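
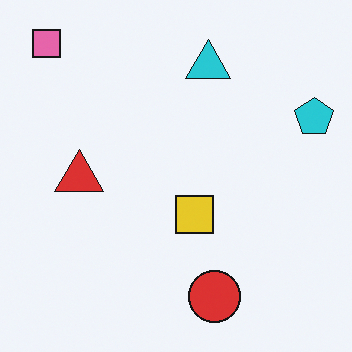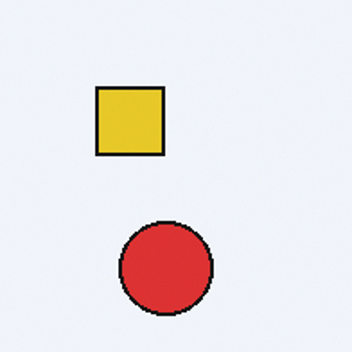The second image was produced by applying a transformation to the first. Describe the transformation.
Cropped to a noticeably smaller region and rescaled.

The visible shapes are larger and the field of view is narrower; shapes near the original edges may be partly or wholly outside the frame — a crop-and-rescale.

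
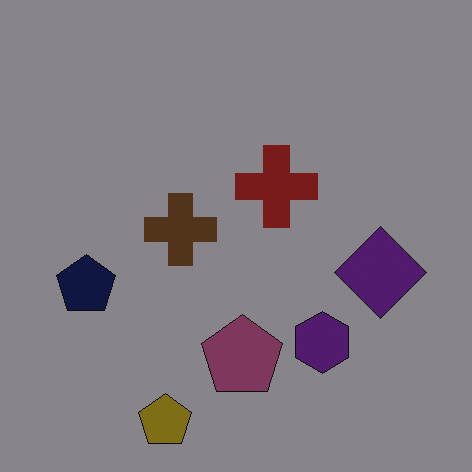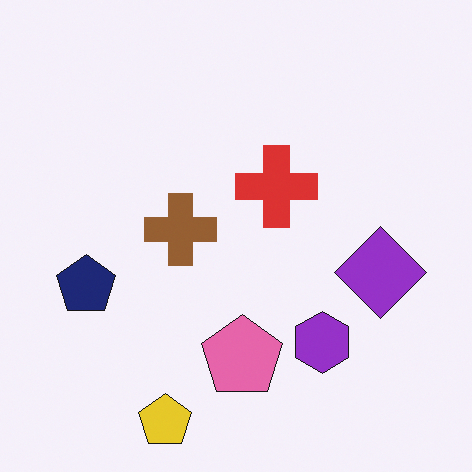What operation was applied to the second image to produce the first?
The image was substantially darkened.

Every pixel — background and shapes alike — is uniformly darkened.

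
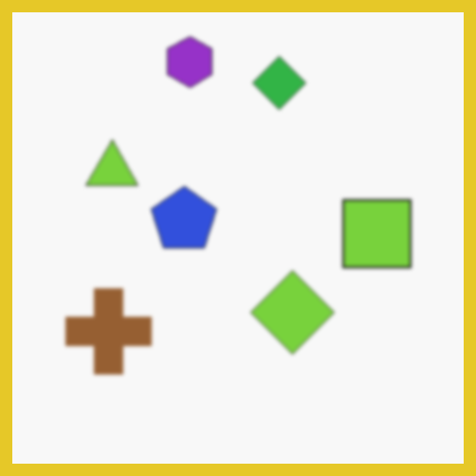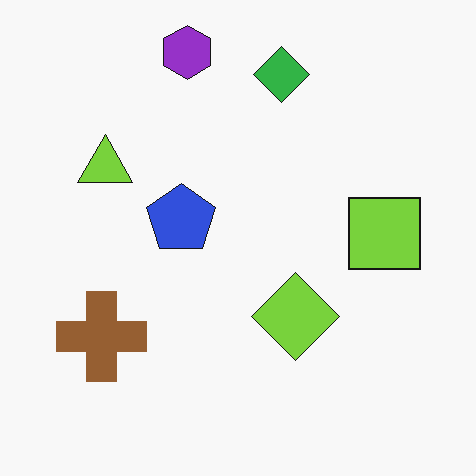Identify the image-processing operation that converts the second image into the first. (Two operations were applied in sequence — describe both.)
The first image is the second lightly blurred, then framed with a yellow border.

Shape edges and outlines are uniformly softened across the whole image. A solid yellow frame runs around the edge of the first image, with the content slightly shrunk inside it.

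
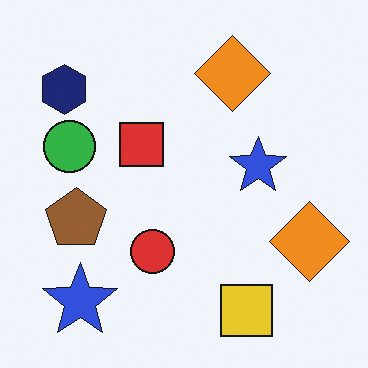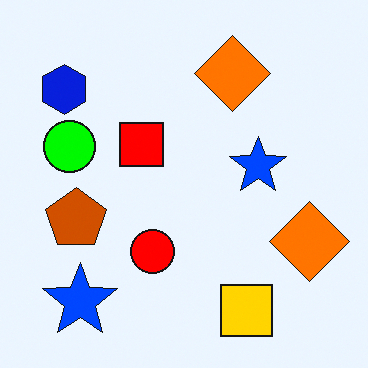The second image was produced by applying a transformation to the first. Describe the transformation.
This is the original image made much more vivid (saturation change).

All colors are more vivid — a global saturation change.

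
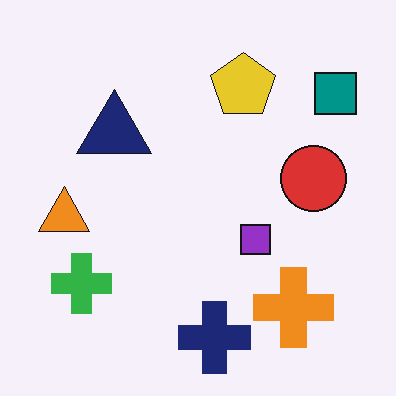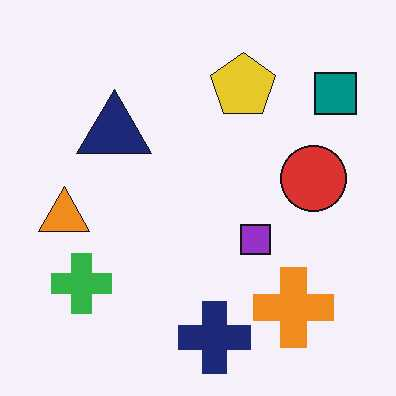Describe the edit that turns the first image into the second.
It was given moderate JPEG compression.

Blocky 8×8 compression artifacts appear around shape edges and the flat background shows ringing — characteristic JPEG degradation.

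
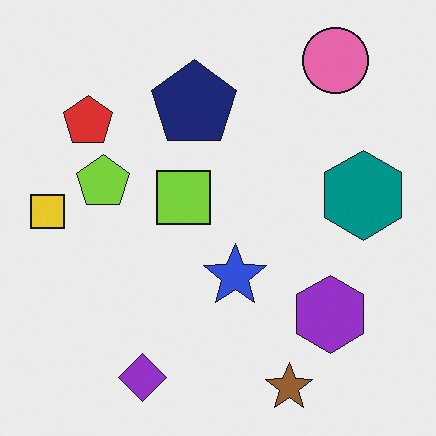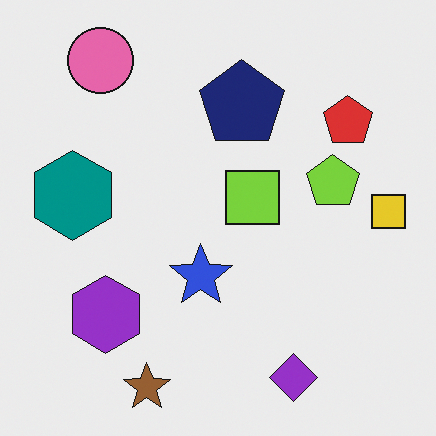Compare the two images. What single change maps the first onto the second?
Flipped horizontally (left ↔ right).

The yellow square is in the left of the first image and the right of the second — shapes on opposite sides of the vertical midline have swapped in a mirror flip.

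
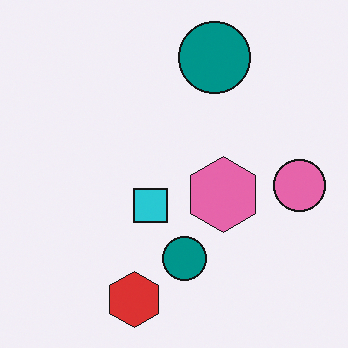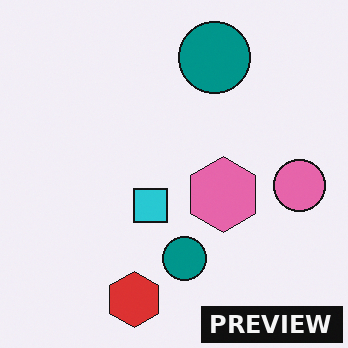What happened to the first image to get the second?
The image was watermarked with the text "PREVIEW" in the lower-right corner.

A dark label reading "PREVIEW" appears in the lower-right corner.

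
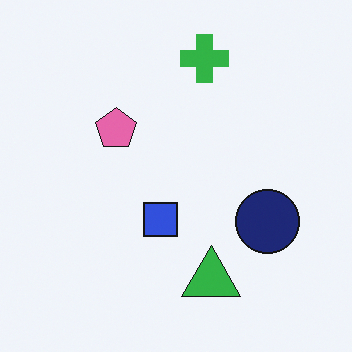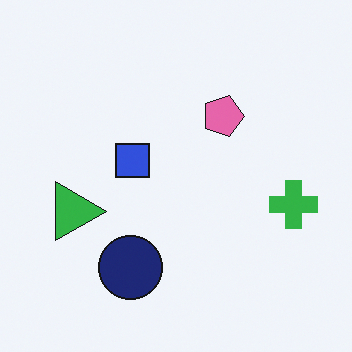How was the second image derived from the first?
This is the original image rotated 90° clockwise.

The green cross sits in the top of the first image and the right of the second — consistent with a whole-image 90° clockwise rotation.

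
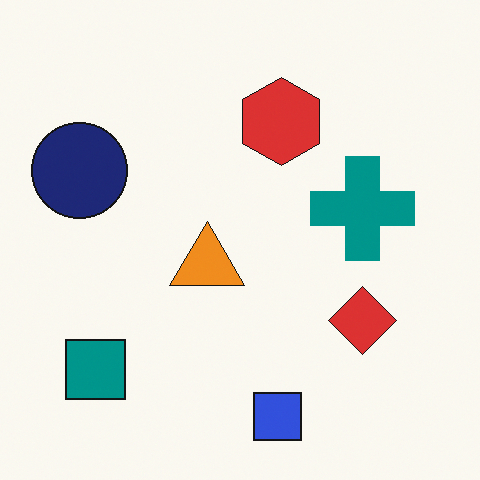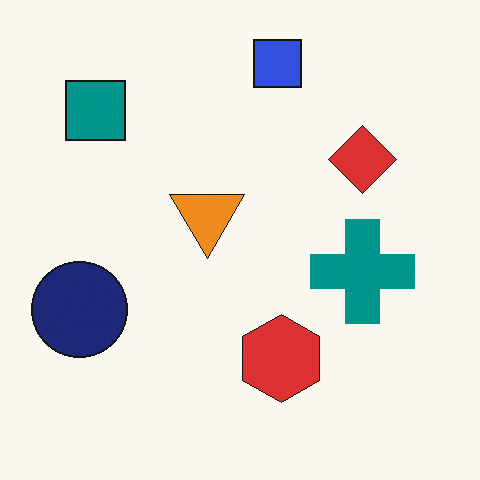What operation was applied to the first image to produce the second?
It was flipped vertically (top ↔ bottom).

The blue square is in the bottom of the first image and the top of the second — shapes on opposite sides of the horizontal midline have swapped in a mirror flip.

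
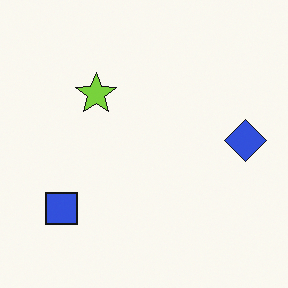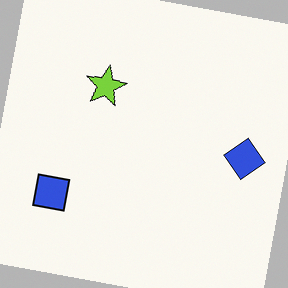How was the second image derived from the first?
This is the original image rotated clockwise by a slight angle.

Every shape is tilted by the same angle and the image corners show triangular fill wedges — a whole-image rotation by a non-right angle.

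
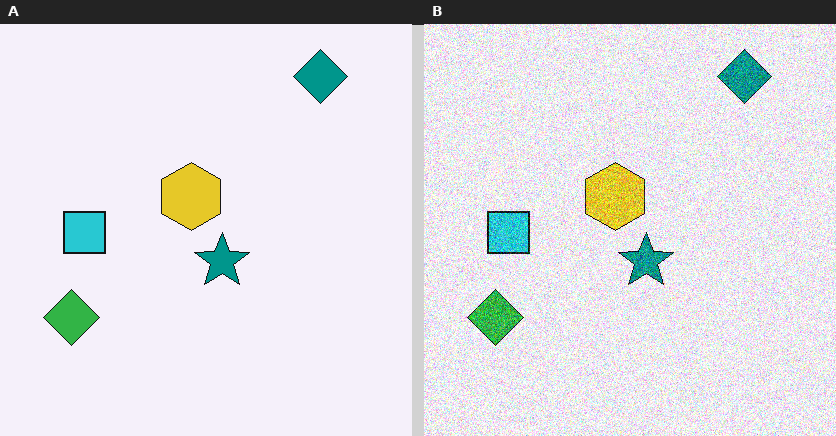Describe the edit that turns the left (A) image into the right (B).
This is the original image degraded with heavy additive noise.

Random speckle covers the whole image, including the flat background.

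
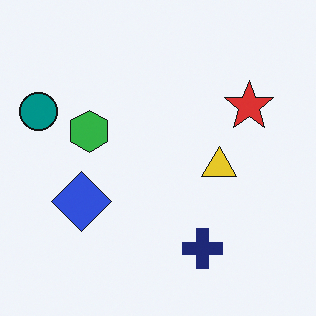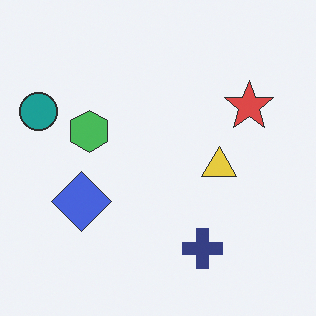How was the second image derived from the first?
The second image is the first given slightly reduced contrast.

Tones are pushed toward mid-grey across the whole image — a global contrast change.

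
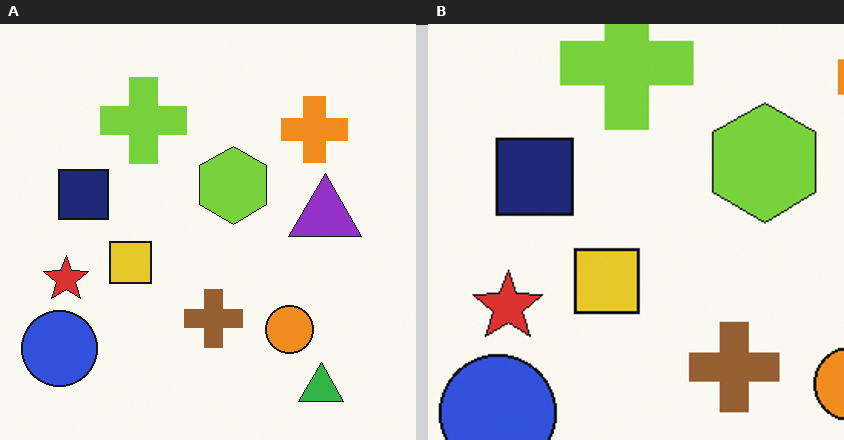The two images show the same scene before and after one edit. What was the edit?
The right (B) image is the left (A) cropped slightly and scaled back up.

The visible shapes are larger and the field of view is narrower; shapes near the original edges may be partly or wholly outside the frame — a crop-and-rescale.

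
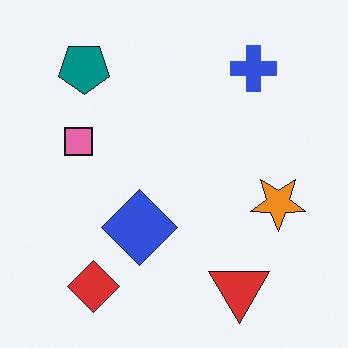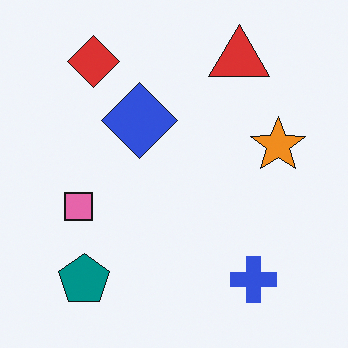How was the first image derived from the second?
Flipped vertically (top ↔ bottom).

The red triangle is in the top-right of the second image and the bottom-right of the first — shapes on opposite sides of the horizontal midline have swapped in a mirror flip.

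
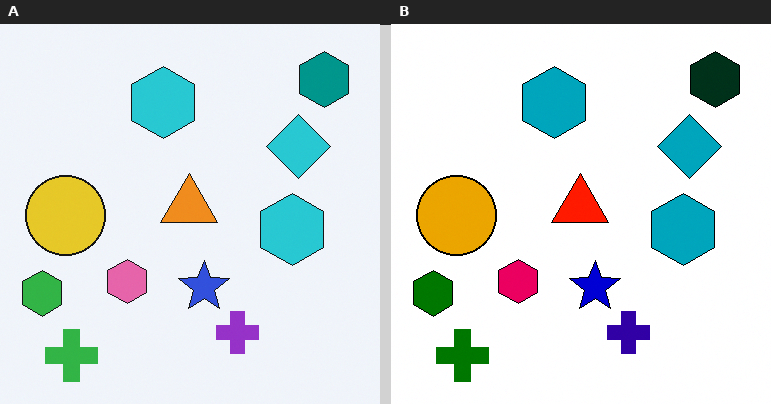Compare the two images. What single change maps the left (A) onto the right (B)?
The image was boosted in contrast.

Tones are pushed away from mid-grey across the whole image — a global contrast change.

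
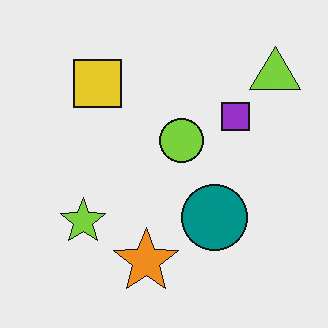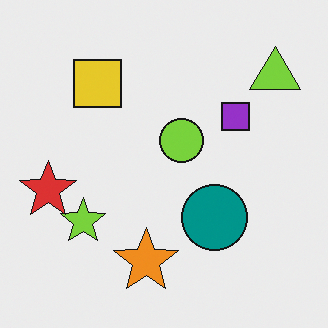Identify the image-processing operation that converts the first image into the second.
This is the original image overlaid with an additional red star.

A red star appears in the second image that is absent from the first.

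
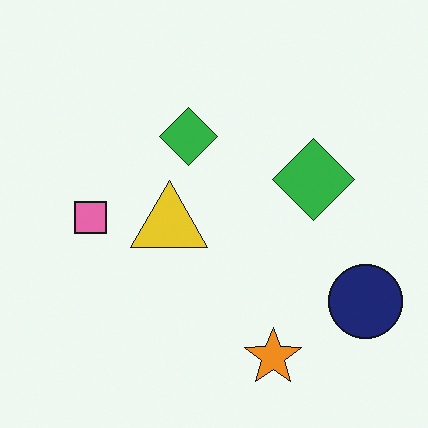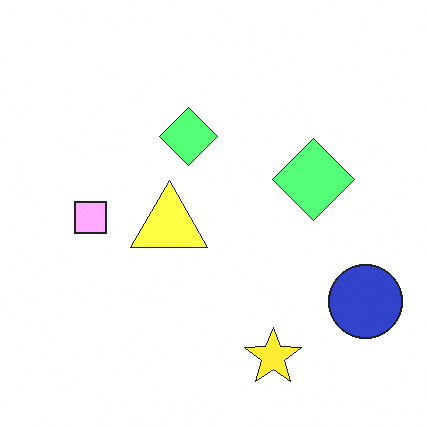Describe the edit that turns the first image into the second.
It was brightened a lot.

Every pixel — background and shapes alike — is uniformly brightened.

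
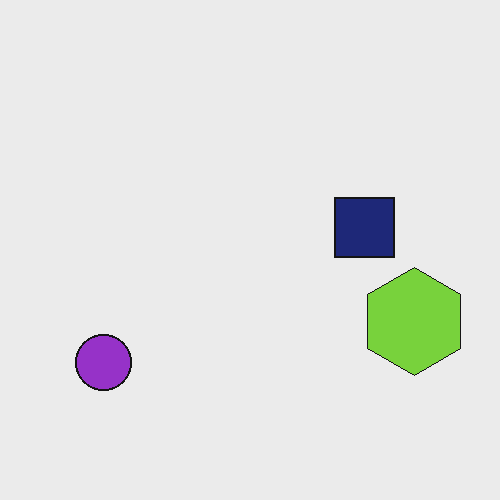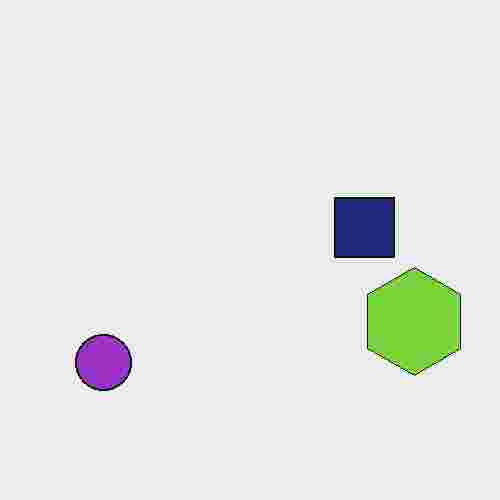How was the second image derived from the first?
The image was heavily JPEG-compressed with obvious blocking artifacts.

Blocky 8×8 compression artifacts appear around shape edges and the flat background shows ringing — characteristic JPEG degradation.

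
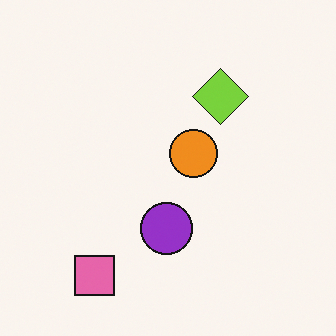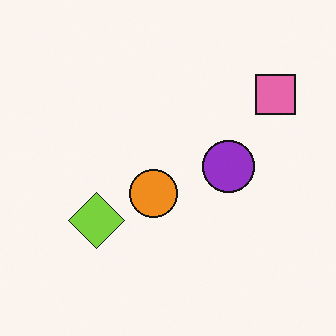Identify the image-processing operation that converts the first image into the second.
The second image is the first transposed (reflected across the top-left ↔ bottom-right diagonal).

Shapes have swapped their row and column positions — what was in the top-right is now in the bottom-left — a diagonal reflection.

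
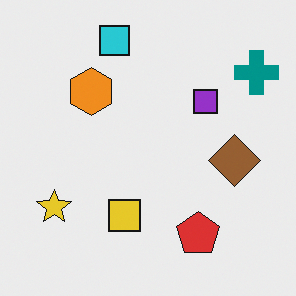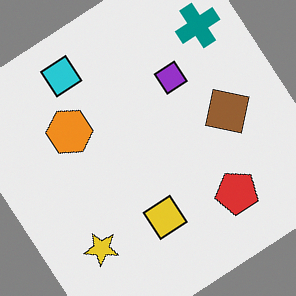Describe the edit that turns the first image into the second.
This is the original image rotated counter-clockwise by a large amount — several tens of degrees.

Every shape is tilted by the same angle and the image corners show triangular fill wedges — a whole-image rotation by a non-right angle.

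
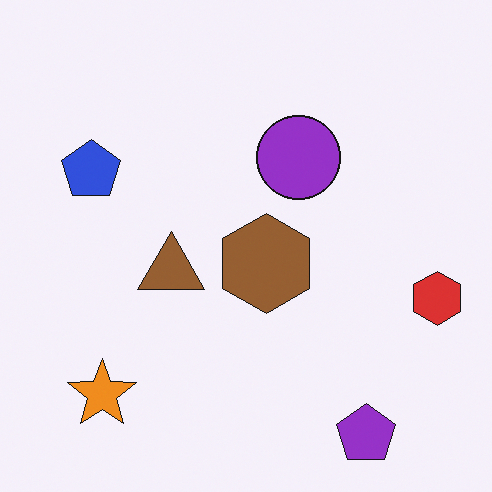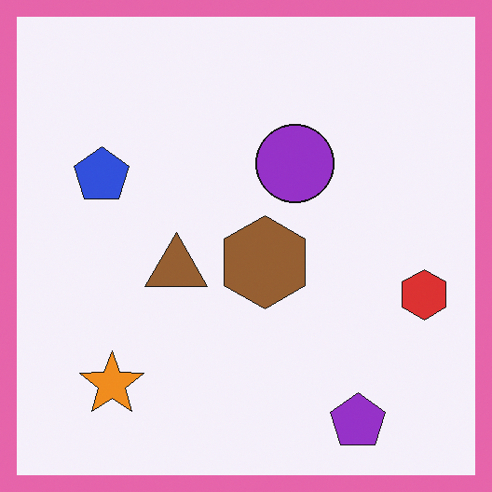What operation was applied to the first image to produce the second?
The image was framed with a pink border.

A solid pink frame runs around the edge of the second image, with the content slightly shrunk inside it.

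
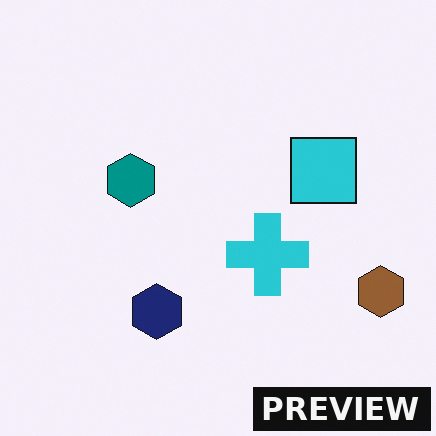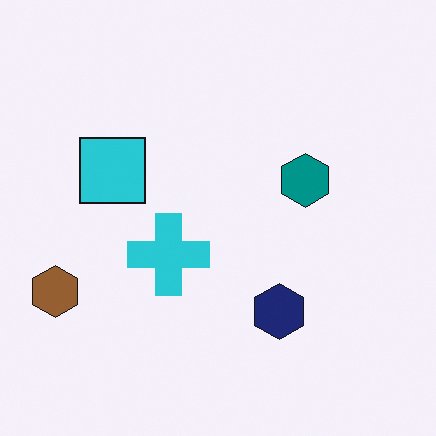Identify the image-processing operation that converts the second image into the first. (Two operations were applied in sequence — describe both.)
The transformation is: flipped horizontally (left ↔ right), then watermarked with the text "PREVIEW" in the lower-right corner.

The brown hexagon is in the bottom-left of the second image and the bottom-right of the first — shapes on opposite sides of the vertical midline have swapped in a mirror flip. A dark label reading "PREVIEW" appears in the lower-right corner.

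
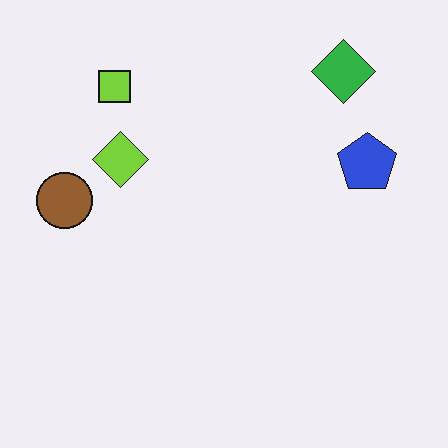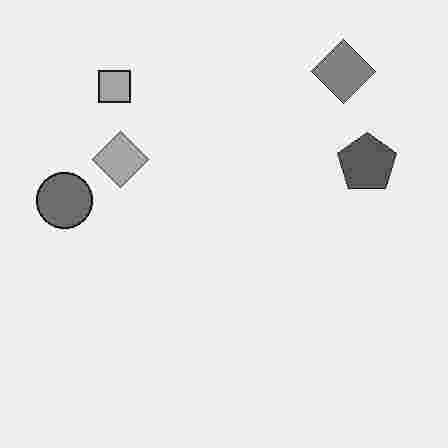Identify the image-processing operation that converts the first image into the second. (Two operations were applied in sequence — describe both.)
This is the original image converted to grayscale, then heavily JPEG-compressed with obvious blocking artifacts.

All color is removed — every shape is now a shade of grey. Blocky 8×8 compression artifacts appear around shape edges and the flat background shows ringing — characteristic JPEG degradation.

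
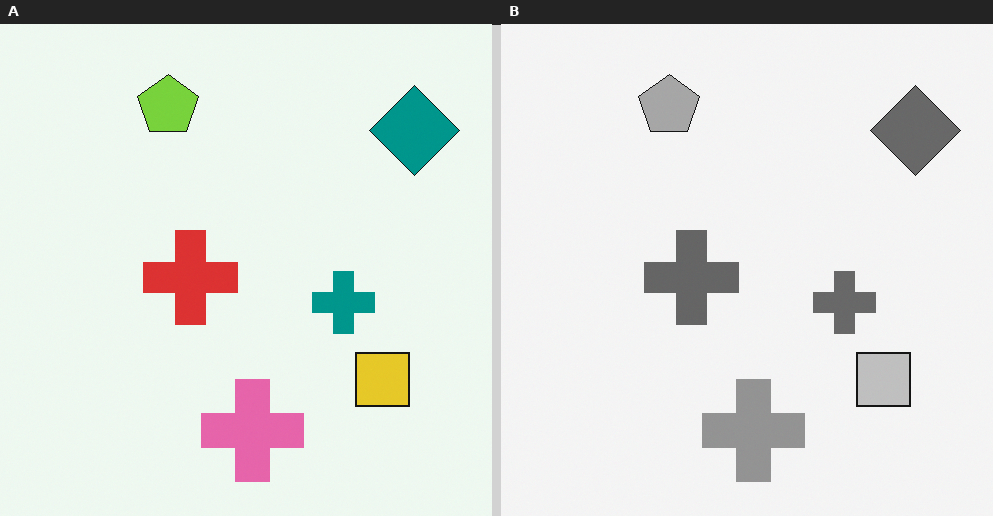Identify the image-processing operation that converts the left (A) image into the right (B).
It was converted to grayscale.

All color is removed — every shape is now a shade of grey.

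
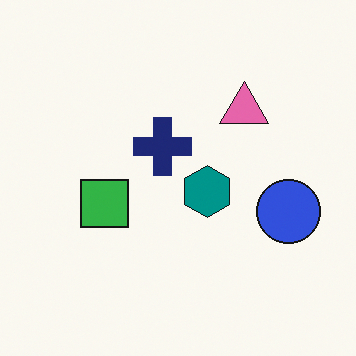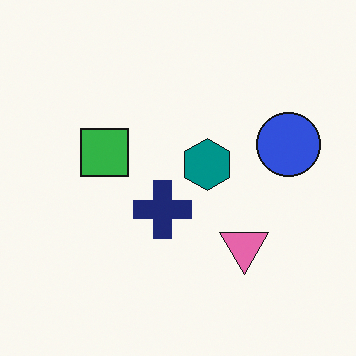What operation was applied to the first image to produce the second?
The image was flipped vertically (top ↔ bottom).

The pink triangle is in the top-right of the first image and the bottom-right of the second — shapes on opposite sides of the horizontal midline have swapped in a mirror flip.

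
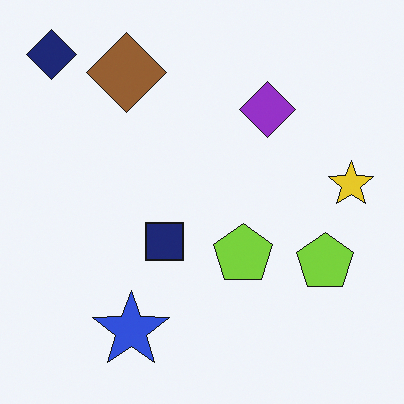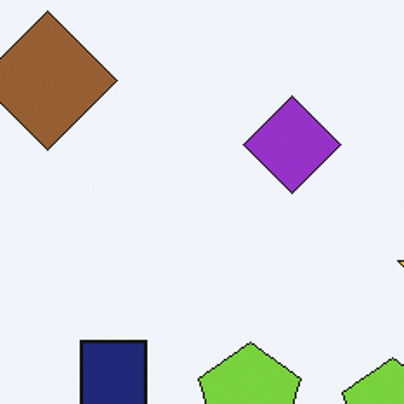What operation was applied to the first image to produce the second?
The transformation is: cropped tightly and scaled back up.

The visible shapes are larger and the field of view is narrower; shapes near the original edges may be partly or wholly outside the frame — a crop-and-rescale.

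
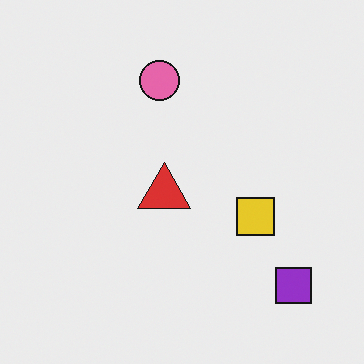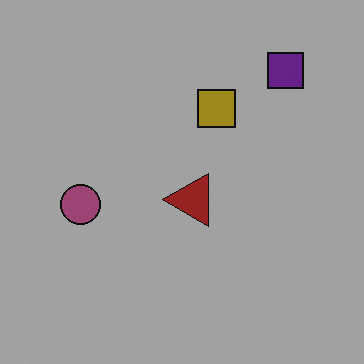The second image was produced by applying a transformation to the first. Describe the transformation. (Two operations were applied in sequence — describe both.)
Rotated 90° counter-clockwise, then darkened a lot.

The purple square sits in the bottom-right of the first image and the top-right of the second — consistent with a whole-image 90° counter-clockwise rotation. Every pixel — background and shapes alike — is uniformly darkened.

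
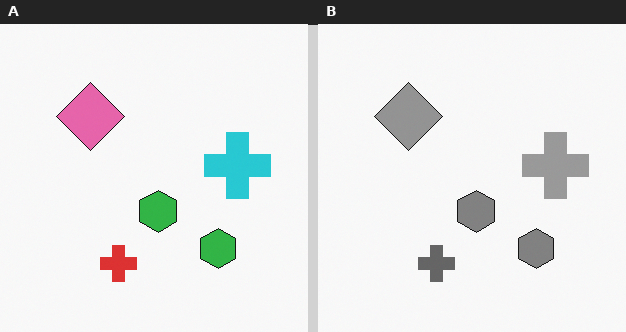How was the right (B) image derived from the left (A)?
The right (B) image is the left (A) converted to grayscale.

All color is removed — every shape is now a shade of grey.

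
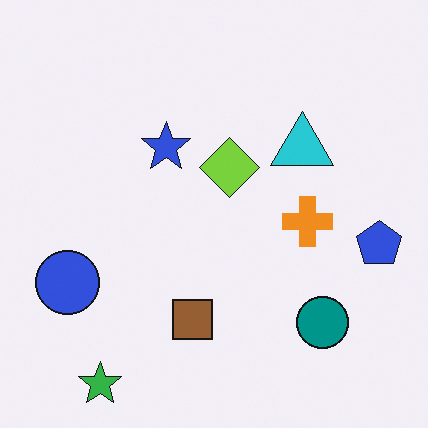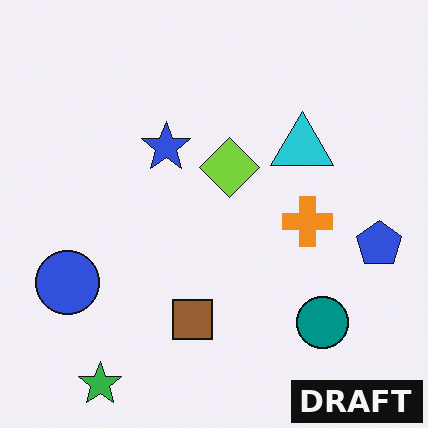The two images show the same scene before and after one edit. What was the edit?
This is the original image watermarked with the text "DRAFT" in the lower-right corner.

A dark label reading "DRAFT" appears in the lower-right corner.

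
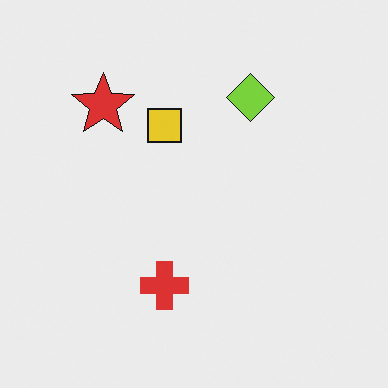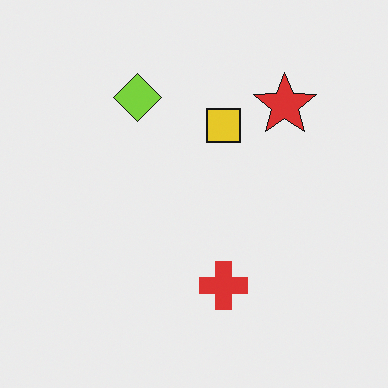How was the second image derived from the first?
The transformation is: flipped horizontally (left ↔ right).

The red star is in the top-left of the first image and the top-right of the second — shapes on opposite sides of the vertical midline have swapped in a mirror flip.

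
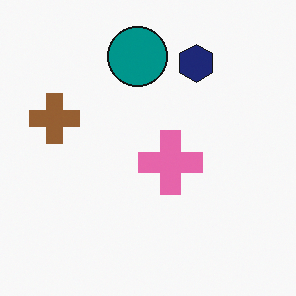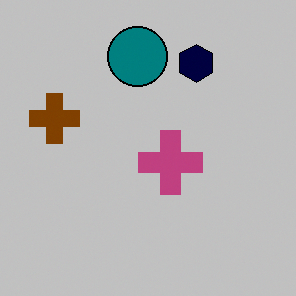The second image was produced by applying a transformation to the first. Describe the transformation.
The transformation is: aggressively posterized.

Each flat color has snapped to a coarser quantized level — most visibly, the near-white background has dropped to a flat grey.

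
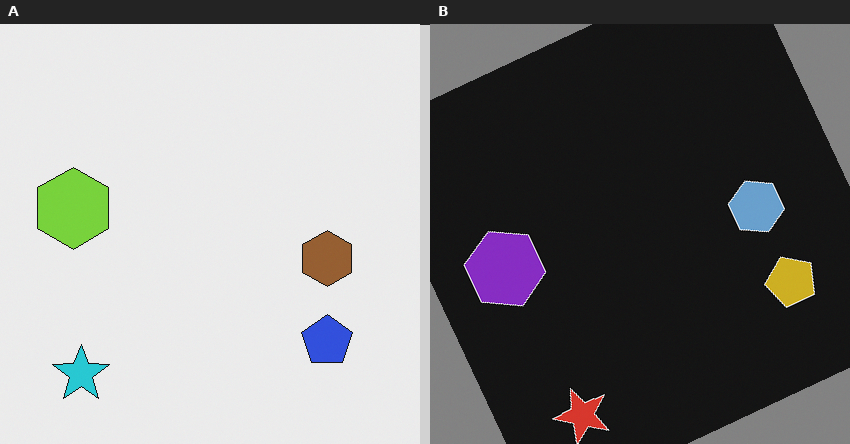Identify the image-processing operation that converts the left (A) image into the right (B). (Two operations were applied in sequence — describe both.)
The image was color-inverted (negative), then rotated counter-clockwise by a moderate amount.

The light background has become dark and every shape's color is its complement — a photographic negative. Every shape is tilted by the same angle and the image corners show triangular fill wedges — a whole-image rotation by a non-right angle.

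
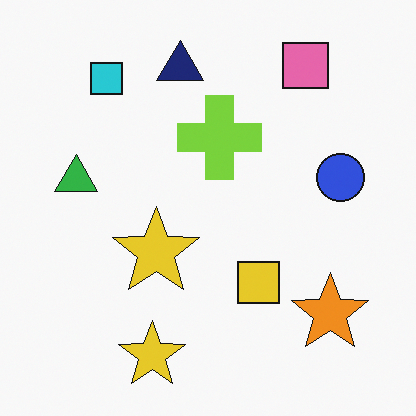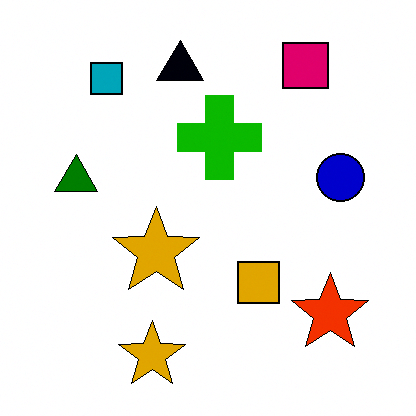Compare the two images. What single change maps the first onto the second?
This is the original image boosted in contrast.

Tones are pushed away from mid-grey across the whole image — a global contrast change.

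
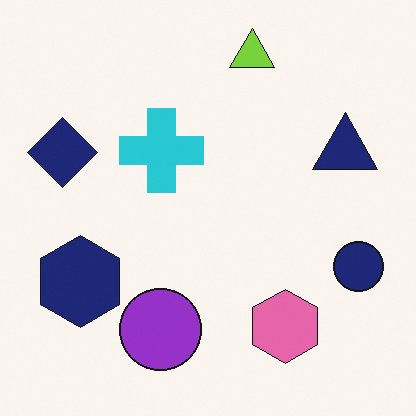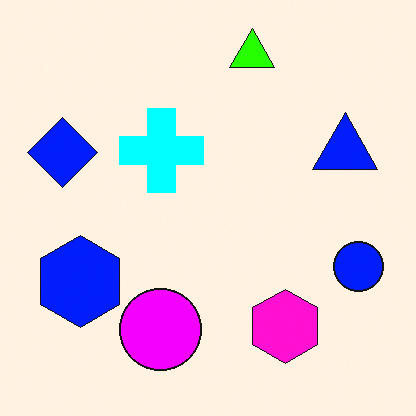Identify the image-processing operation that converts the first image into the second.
Heavily oversaturated.

All colors are more vivid — a global saturation change.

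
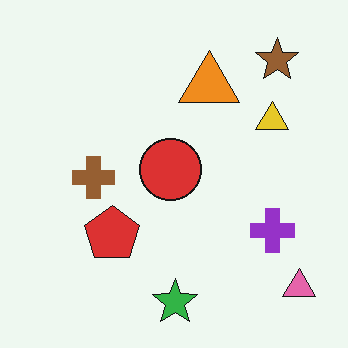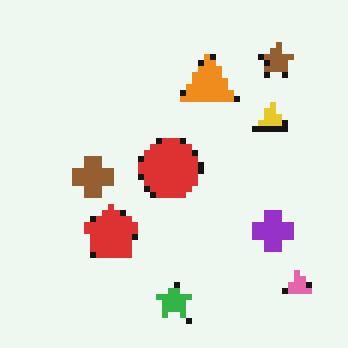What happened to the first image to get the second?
The transformation is: pixelated into visible square blocks.

Shapes are reduced to large square blocks; fine edges and outlines are lost — a downscale-then-upscale (mosaic) effect.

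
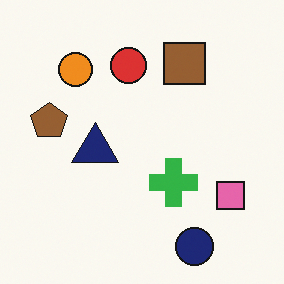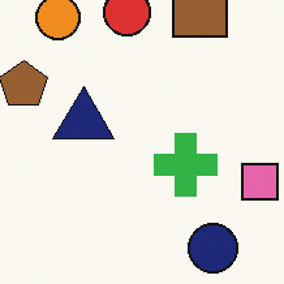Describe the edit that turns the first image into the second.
Cropped slightly and scaled back up.

The visible shapes are larger and the field of view is narrower; shapes near the original edges may be partly or wholly outside the frame — a crop-and-rescale.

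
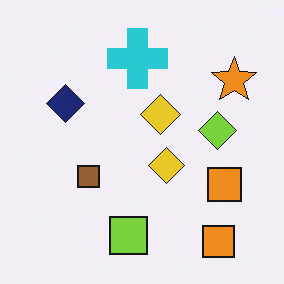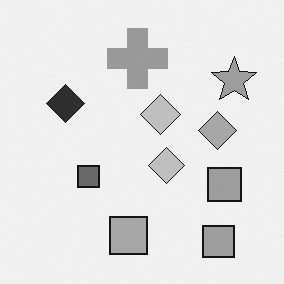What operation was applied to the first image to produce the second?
The transformation is: converted to grayscale.

All color is removed — every shape is now a shade of grey.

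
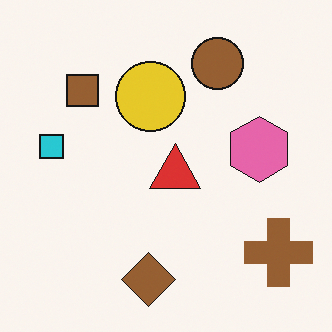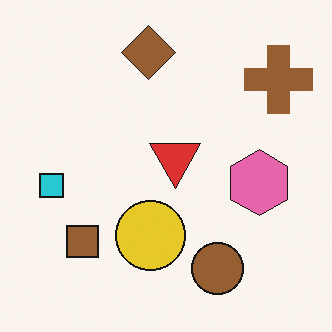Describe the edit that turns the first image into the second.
The image was flipped vertically (top ↔ bottom).

The brown diamond is in the bottom of the first image and the top of the second — shapes on opposite sides of the horizontal midline have swapped in a mirror flip.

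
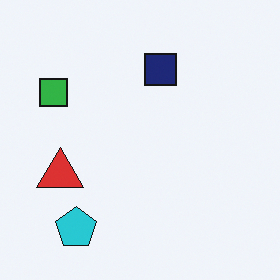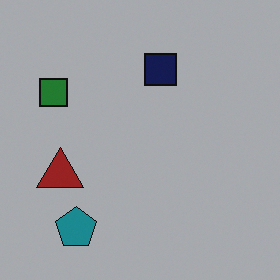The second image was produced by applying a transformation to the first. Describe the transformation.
The second image is the first substantially darkened.

Every pixel — background and shapes alike — is uniformly darkened.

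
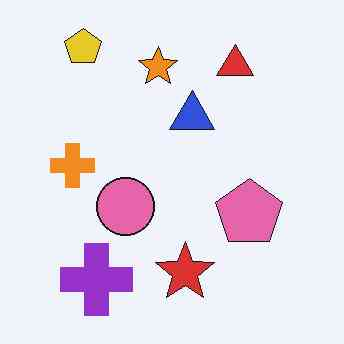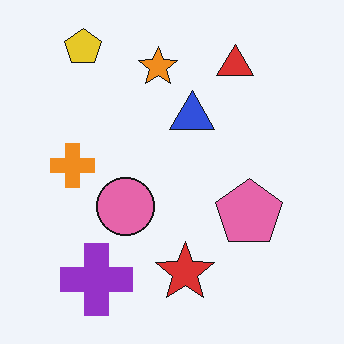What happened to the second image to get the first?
It was JPEG-compressed with visible artifacts.

Blocky 8×8 compression artifacts appear around shape edges and the flat background shows ringing — characteristic JPEG degradation.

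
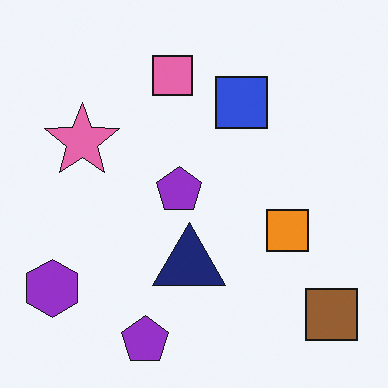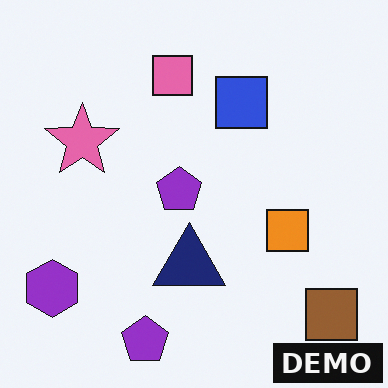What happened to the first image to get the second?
This is the original image watermarked with the text "DEMO" in the lower-right corner.

A dark label reading "DEMO" appears in the lower-right corner.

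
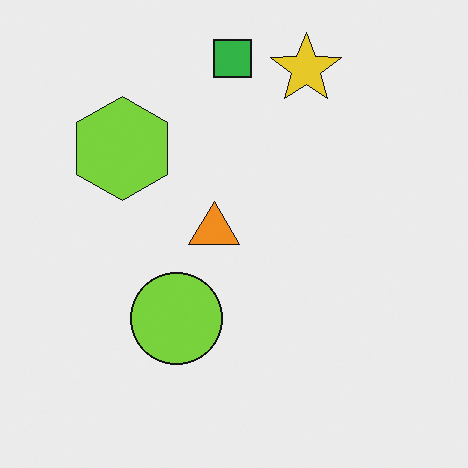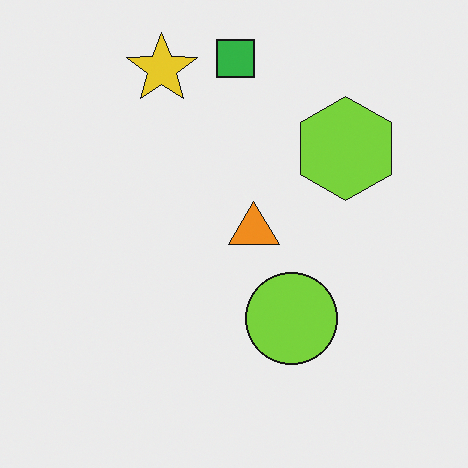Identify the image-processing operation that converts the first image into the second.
The transformation is: flipped horizontally (left ↔ right).

The lime hexagon is in the top-left of the first image and the top-right of the second — shapes on opposite sides of the vertical midline have swapped in a mirror flip.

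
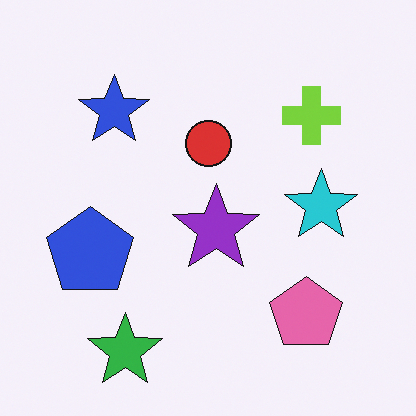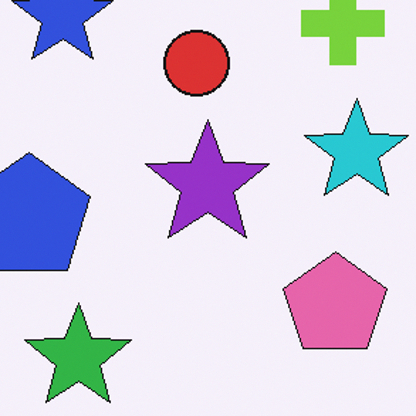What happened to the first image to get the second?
The second image is the first cropped to a modestly smaller region and rescaled.

The visible shapes are larger and the field of view is narrower; shapes near the original edges may be partly or wholly outside the frame — a crop-and-rescale.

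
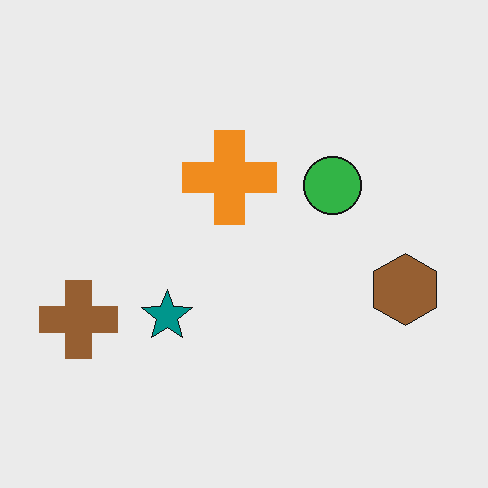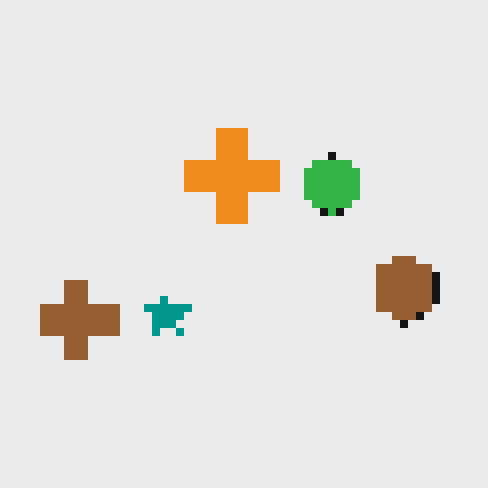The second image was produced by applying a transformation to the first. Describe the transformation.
It was pixelated into visible square blocks.

Shapes are reduced to large square blocks; fine edges and outlines are lost — a downscale-then-upscale (mosaic) effect.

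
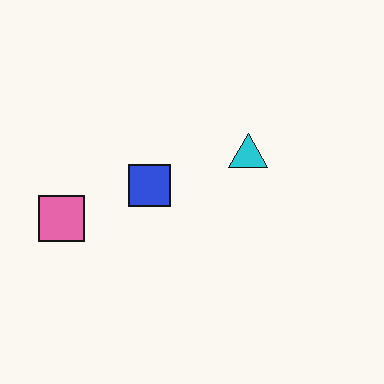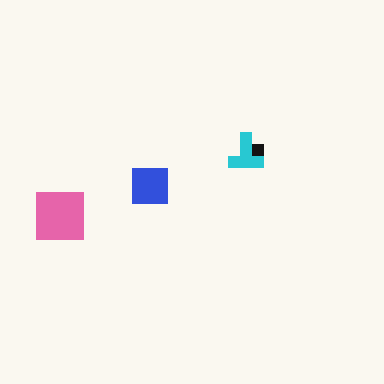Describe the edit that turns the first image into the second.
Coarsely pixelated.

Shapes are reduced to large square blocks; fine edges and outlines are lost — a downscale-then-upscale (mosaic) effect.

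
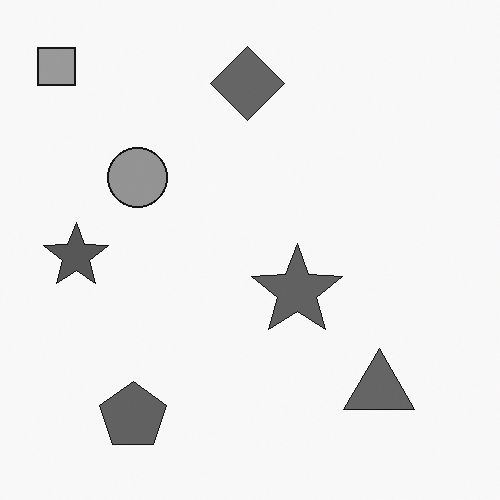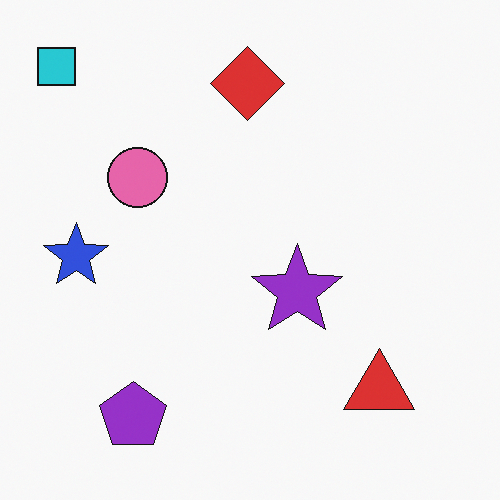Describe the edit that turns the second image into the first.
The image was converted to grayscale.

All color is removed — every shape is now a shade of grey.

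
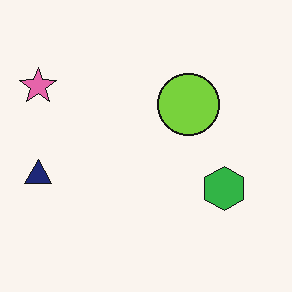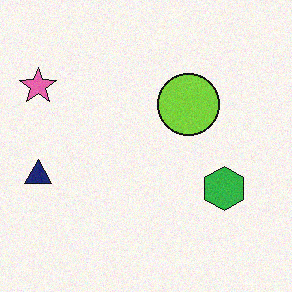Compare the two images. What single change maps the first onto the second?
This is the original image degraded with subtle gaussian noise.

Random speckle covers the whole image, including the flat background.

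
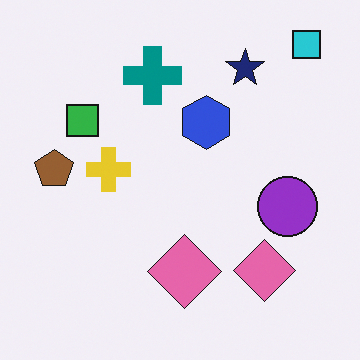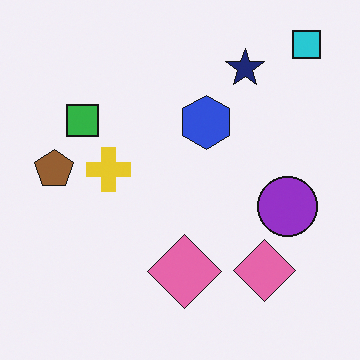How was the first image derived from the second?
The first image is the second overlaid with an additional teal cross.

A teal cross appears in the first image that is absent from the second.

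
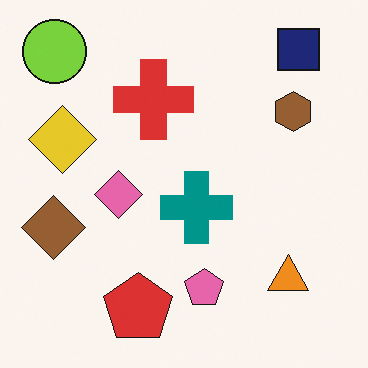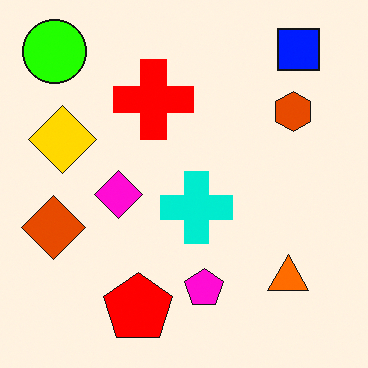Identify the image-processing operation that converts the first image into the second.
The transformation is: made much more vivid (saturation change).

All colors are more vivid — a global saturation change.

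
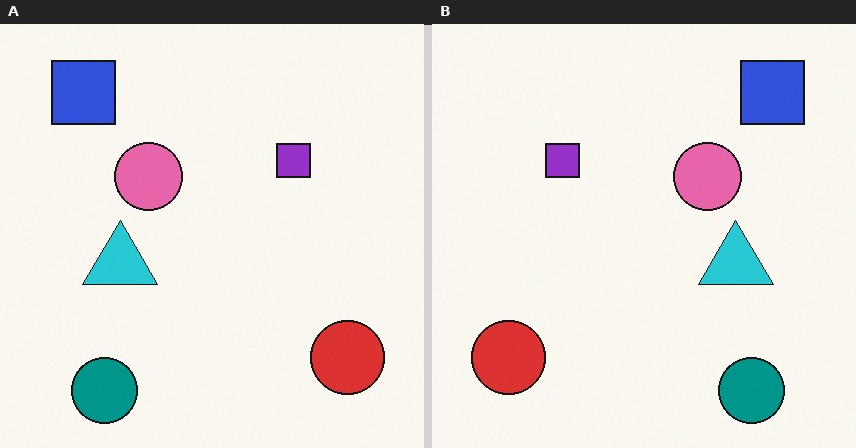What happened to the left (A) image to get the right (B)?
The image was flipped horizontally (left ↔ right).

The red circle is in the bottom-right of the left (A) image and the bottom-left of the right (B) — shapes on opposite sides of the vertical midline have swapped in a mirror flip.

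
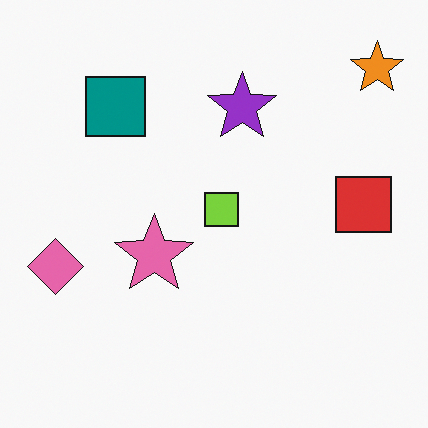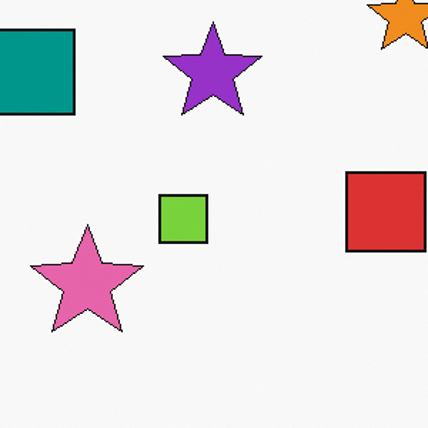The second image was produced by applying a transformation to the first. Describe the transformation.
It was cropped to a modestly smaller region and rescaled.

The visible shapes are larger and the field of view is narrower; shapes near the original edges may be partly or wholly outside the frame — a crop-and-rescale.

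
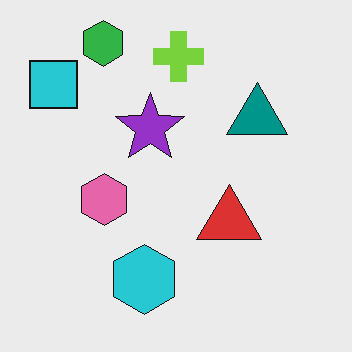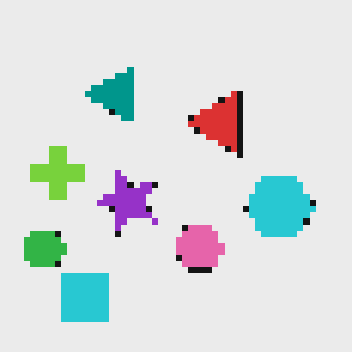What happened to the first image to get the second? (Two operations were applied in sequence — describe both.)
Pixelated into visible square blocks, then rotated 90° counter-clockwise.

Shapes are reduced to large square blocks; fine edges and outlines are lost — a downscale-then-upscale (mosaic) effect. The cyan square sits in the top-left of the first image and the bottom-left of the second — consistent with a whole-image 90° counter-clockwise rotation.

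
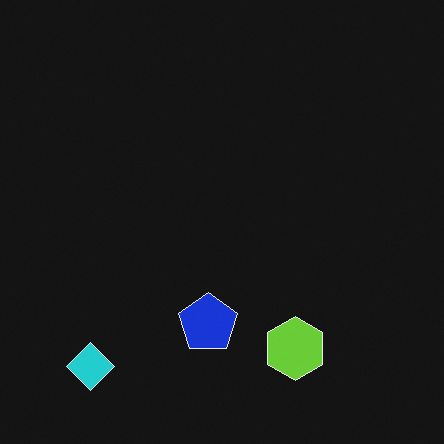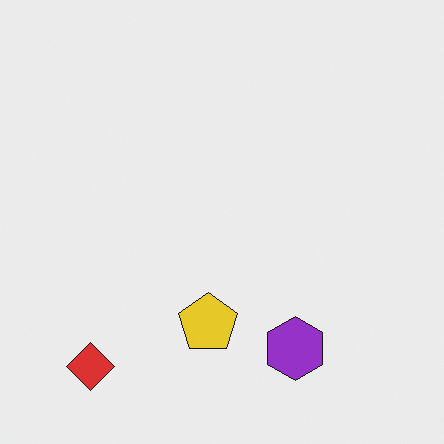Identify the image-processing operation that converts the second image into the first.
This is the original image color-inverted (negative).

The light background has become dark and every shape's color is its complement — a photographic negative.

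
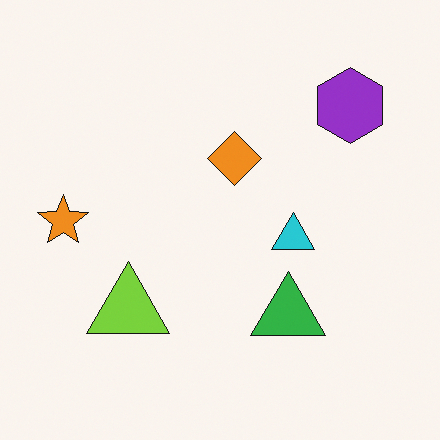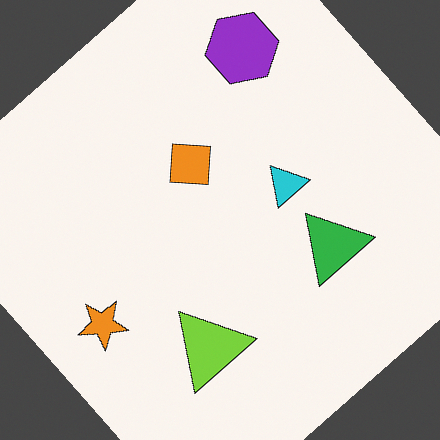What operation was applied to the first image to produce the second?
The transformation is: rotated counter-clockwise by a large amount — several tens of degrees.

Every shape is tilted by the same angle and the image corners show triangular fill wedges — a whole-image rotation by a non-right angle.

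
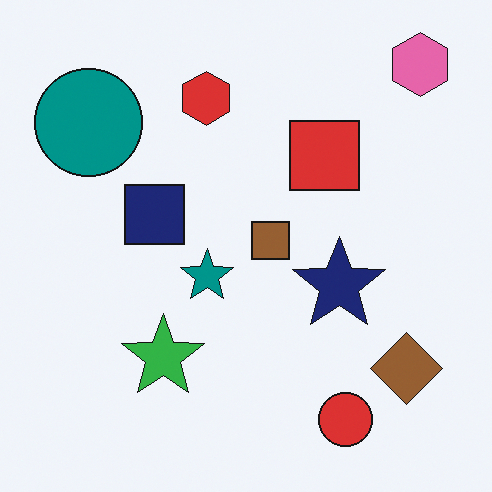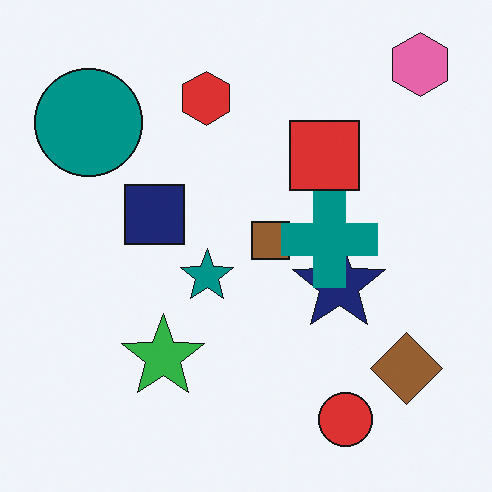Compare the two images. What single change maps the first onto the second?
The image was overlaid with an additional teal cross.

A teal cross appears in the second image that is absent from the first.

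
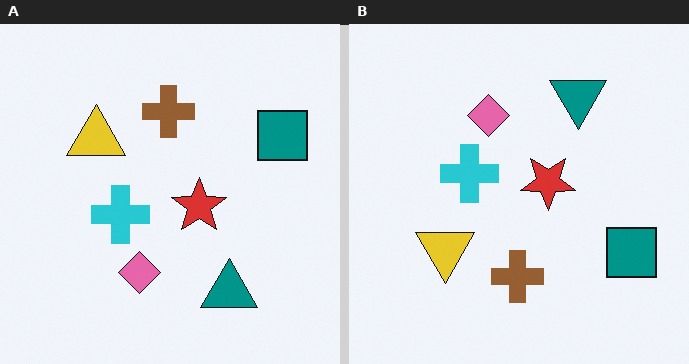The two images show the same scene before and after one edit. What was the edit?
The right (B) image is the left (A) flipped vertically (top ↔ bottom).

The teal triangle is in the bottom-right of the left (A) image and the top-right of the right (B) — shapes on opposite sides of the horizontal midline have swapped in a mirror flip.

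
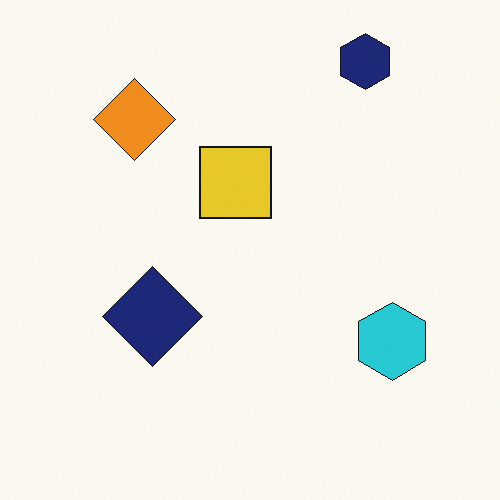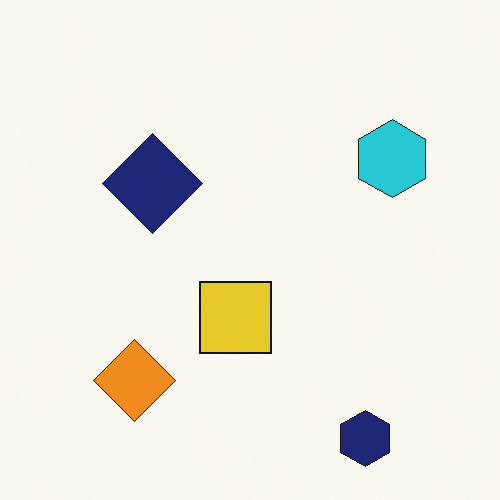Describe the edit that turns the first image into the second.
The transformation is: flipped vertically (top ↔ bottom).

The navy hexagon is in the top-right of the first image and the bottom-right of the second — shapes on opposite sides of the horizontal midline have swapped in a mirror flip.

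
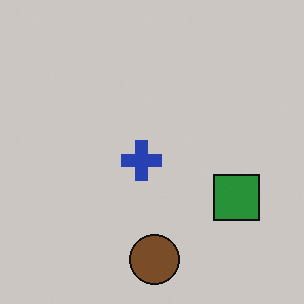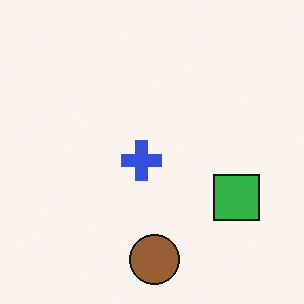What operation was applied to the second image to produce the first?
It was darkened a little.

Every pixel — background and shapes alike — is uniformly darkened.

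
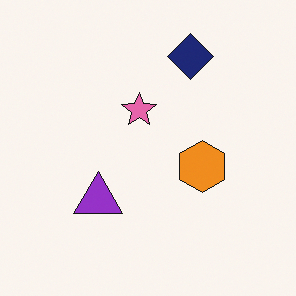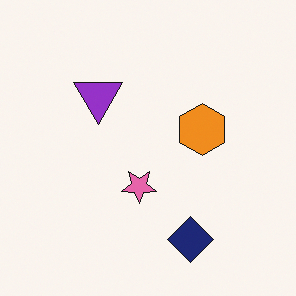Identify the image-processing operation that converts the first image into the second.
This is the original image flipped vertically (top ↔ bottom).

The navy diamond is in the top of the first image and the bottom of the second — shapes on opposite sides of the horizontal midline have swapped in a mirror flip.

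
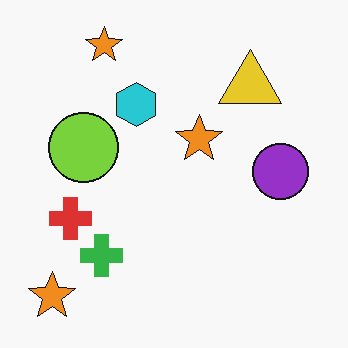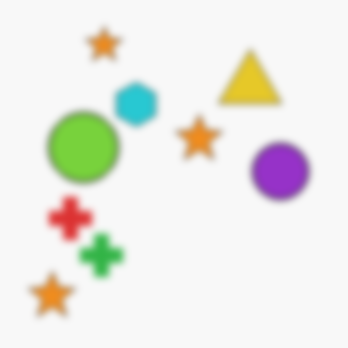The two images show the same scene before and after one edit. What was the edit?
The image was noticeably gaussian-blurred.

Shape edges and outlines are uniformly softened across the whole image.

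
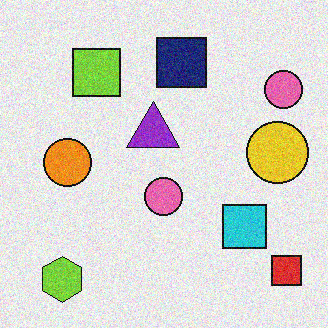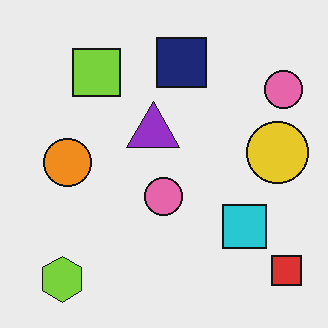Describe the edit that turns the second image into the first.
The first image is the second degraded with moderate additive noise.

Random speckle covers the whole image, including the flat background.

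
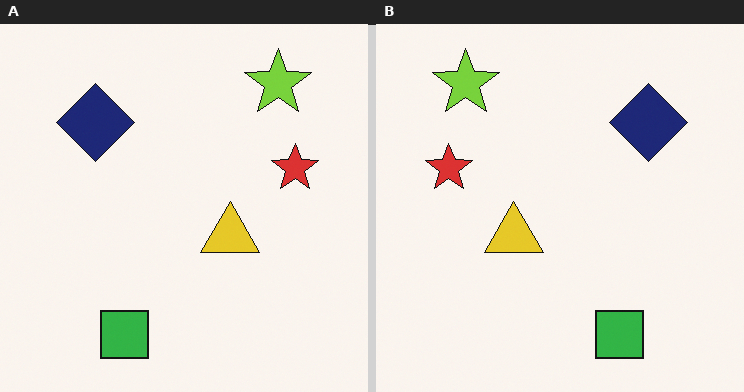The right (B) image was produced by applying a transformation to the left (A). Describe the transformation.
The image was flipped horizontally (left ↔ right).

The red star is in the right of the left (A) image and the left of the right (B) — shapes on opposite sides of the vertical midline have swapped in a mirror flip.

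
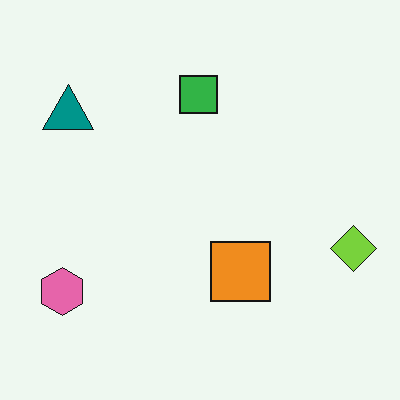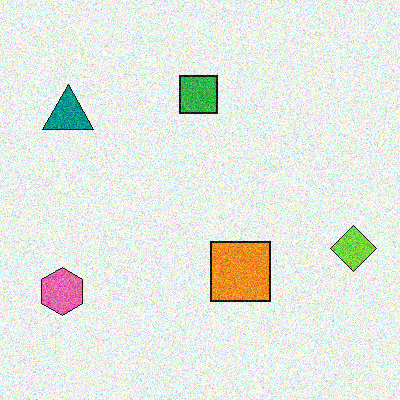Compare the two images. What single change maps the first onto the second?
The second image is the first degraded with visible gaussian noise.

Random speckle covers the whole image, including the flat background.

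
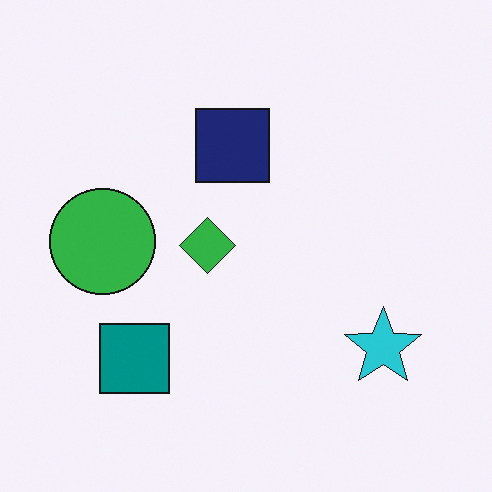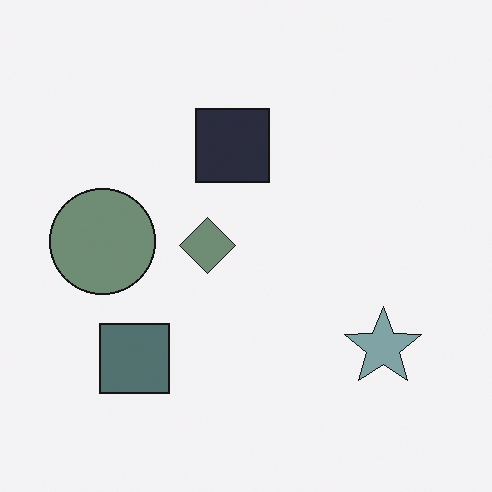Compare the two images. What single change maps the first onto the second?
It was heavily desaturated.

All colors are more muted and greyish — a global saturation change.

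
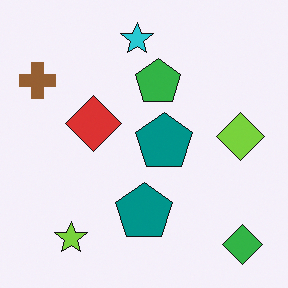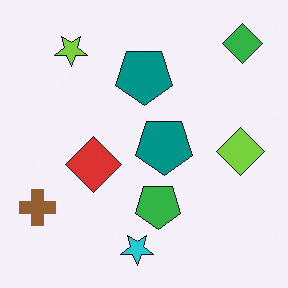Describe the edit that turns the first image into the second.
The image was flipped vertically (top ↔ bottom).

The cyan star is in the top of the first image and the bottom of the second — shapes on opposite sides of the horizontal midline have swapped in a mirror flip.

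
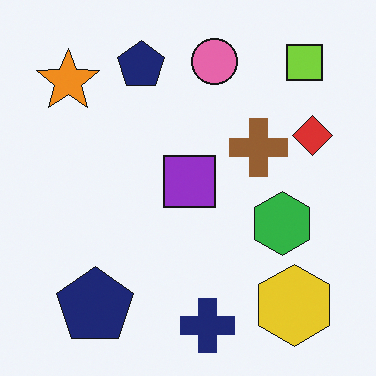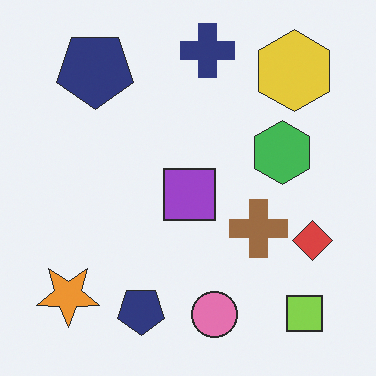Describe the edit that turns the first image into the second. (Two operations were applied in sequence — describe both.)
This is the original image given slightly reduced contrast, then flipped vertically (top ↔ bottom).

Tones are pushed toward mid-grey across the whole image — a global contrast change. The navy cross is in the bottom of the first image and the top of the second — shapes on opposite sides of the horizontal midline have swapped in a mirror flip.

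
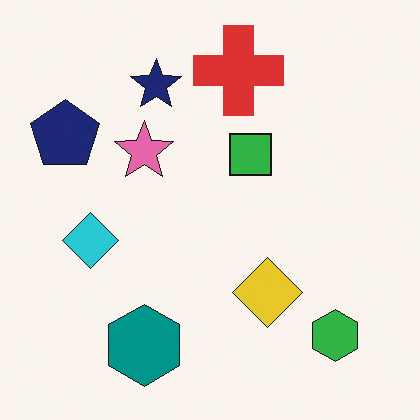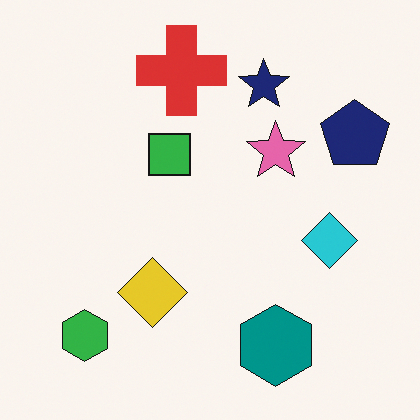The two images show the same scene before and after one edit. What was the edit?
The transformation is: flipped horizontally (left ↔ right).

The navy pentagon is in the top-left of the first image and the top-right of the second — shapes on opposite sides of the vertical midline have swapped in a mirror flip.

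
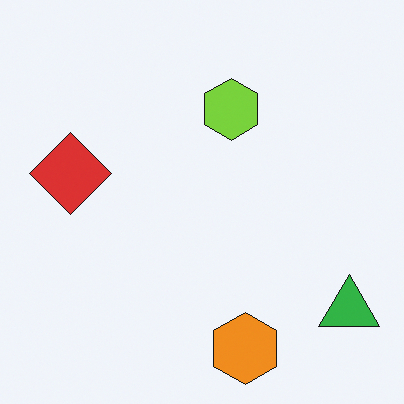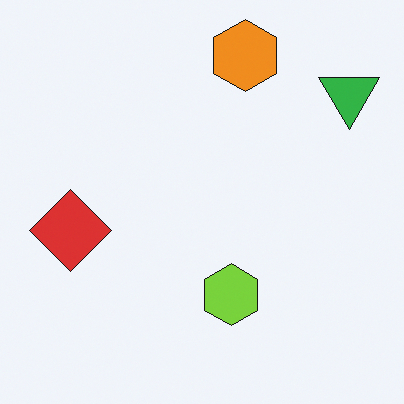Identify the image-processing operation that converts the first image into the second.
The second image is the first flipped vertically (top ↔ bottom).

The orange hexagon is in the bottom of the first image and the top of the second — shapes on opposite sides of the horizontal midline have swapped in a mirror flip.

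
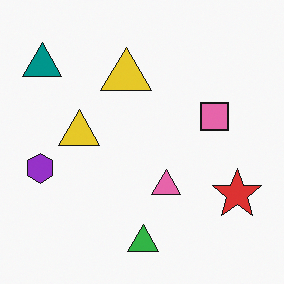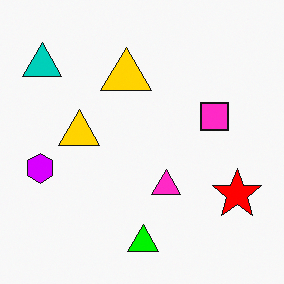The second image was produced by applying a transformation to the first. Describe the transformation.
This is the original image heavily oversaturated.

All colors are more vivid — a global saturation change.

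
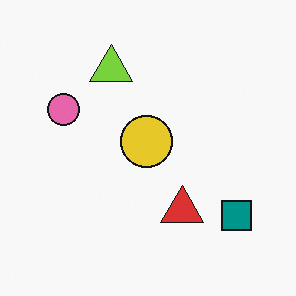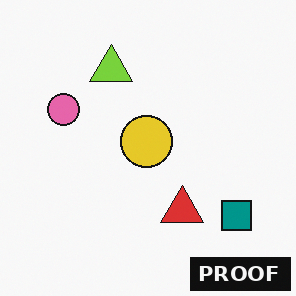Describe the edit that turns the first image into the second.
It was watermarked with the text "PROOF" in the lower-right corner.

A dark label reading "PROOF" appears in the lower-right corner.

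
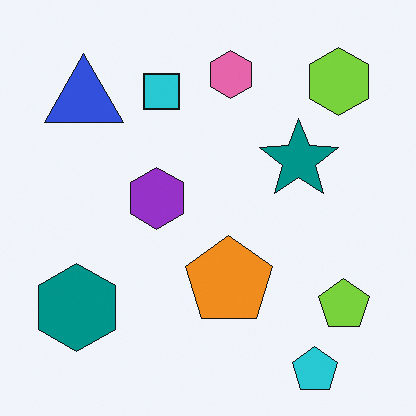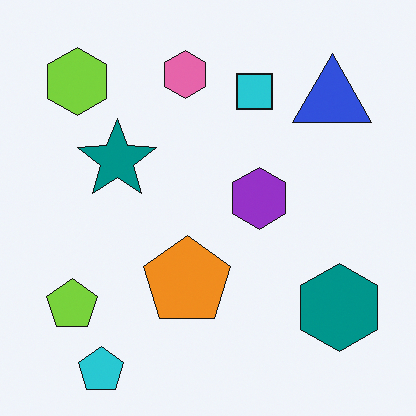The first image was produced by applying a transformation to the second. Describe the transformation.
The first image is the second flipped horizontally (left ↔ right).

The lime pentagon is in the bottom-left of the second image and the bottom-right of the first — shapes on opposite sides of the vertical midline have swapped in a mirror flip.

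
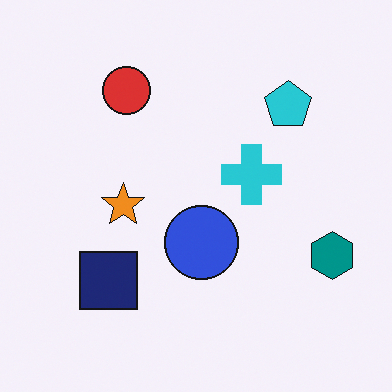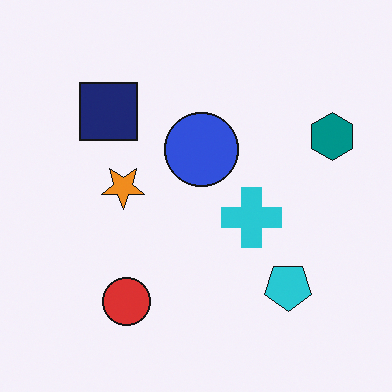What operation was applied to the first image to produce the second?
The second image is the first flipped vertically (top ↔ bottom).

The red circle is in the top-left of the first image and the bottom-left of the second — shapes on opposite sides of the horizontal midline have swapped in a mirror flip.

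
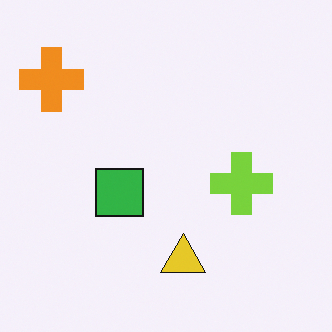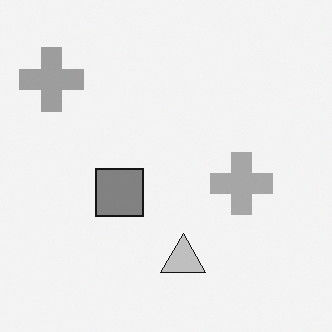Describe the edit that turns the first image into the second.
This is the original image converted to grayscale.

All color is removed — every shape is now a shade of grey.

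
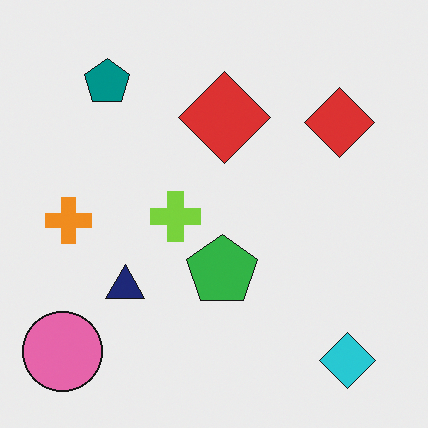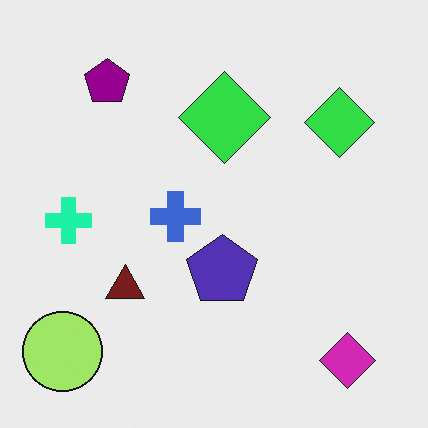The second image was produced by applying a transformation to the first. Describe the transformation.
The image was hue-shifted by a moderate amount.

Every shape's color has rotated by the same amount around the hue wheel — a uniform hue shift.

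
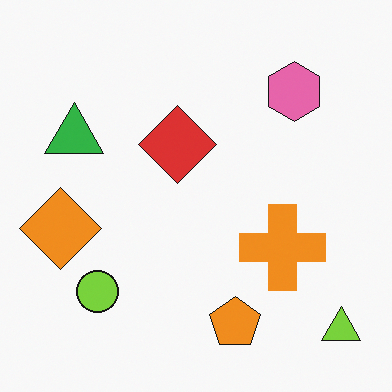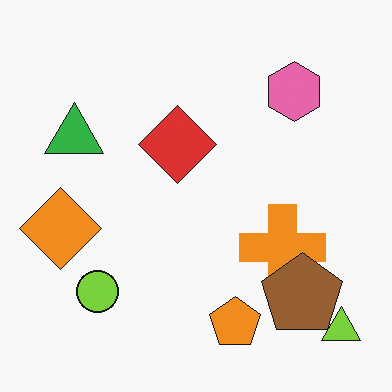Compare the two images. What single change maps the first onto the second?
The transformation is: overlaid with an additional brown pentagon.

A brown pentagon appears in the second image that is absent from the first.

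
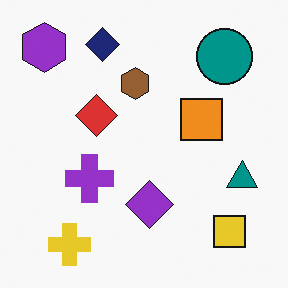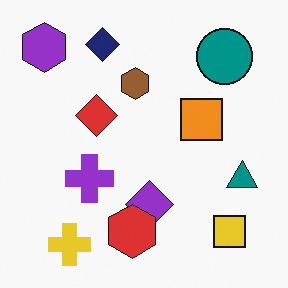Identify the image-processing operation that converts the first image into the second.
The transformation is: overlaid with an additional red hexagon.

A red hexagon appears in the second image that is absent from the first.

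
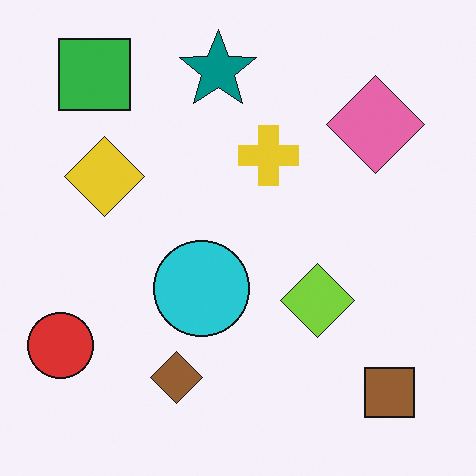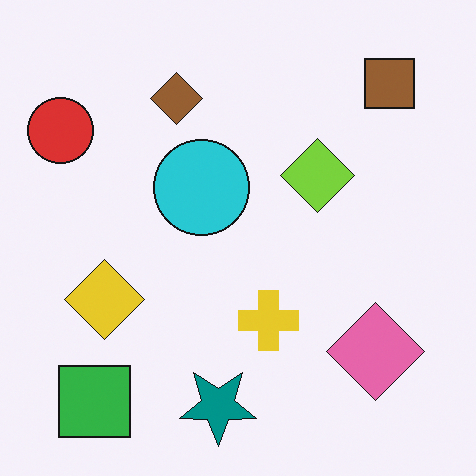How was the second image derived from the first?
The second image is the first flipped vertically (top ↔ bottom).

The teal star is in the top of the first image and the bottom of the second — shapes on opposite sides of the horizontal midline have swapped in a mirror flip.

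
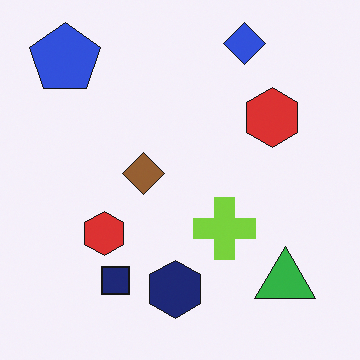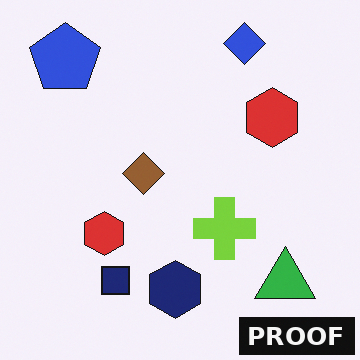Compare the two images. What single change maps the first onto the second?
This is the original image watermarked with the text "PROOF" in the lower-right corner.

A dark label reading "PROOF" appears in the lower-right corner.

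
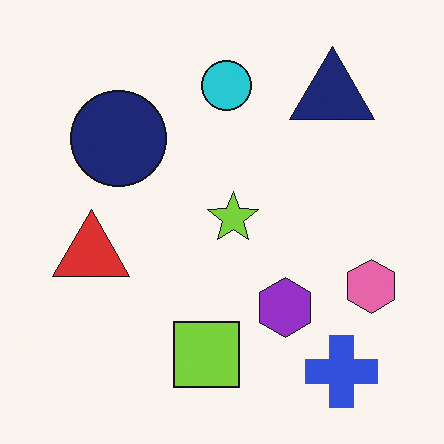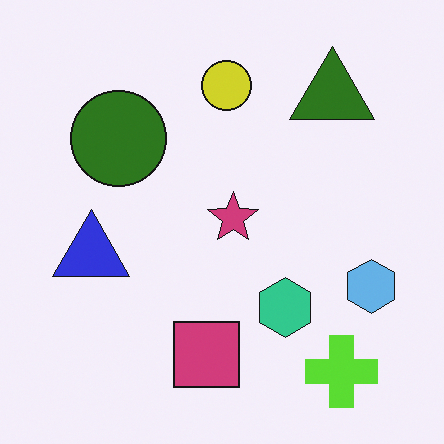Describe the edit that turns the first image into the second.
The transformation is: hue-shifted by a large amount.

Every shape's color has rotated by the same amount around the hue wheel — a uniform hue shift.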